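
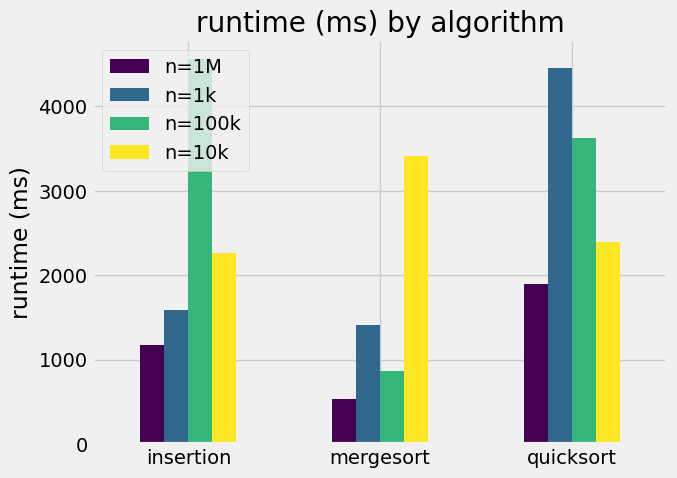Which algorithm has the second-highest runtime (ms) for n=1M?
insertion

Top 3 for n=1M: quicksort ≈ 2000, insertion ≈ 1000, mergesort ≈ 500.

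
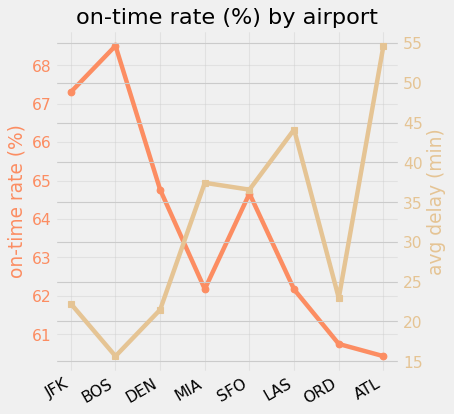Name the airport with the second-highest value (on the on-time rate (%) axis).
Top 3 (on the on-time rate (%) axis): BOS ≈ 69, JFK ≈ 67, DEN ≈ 65.

JFK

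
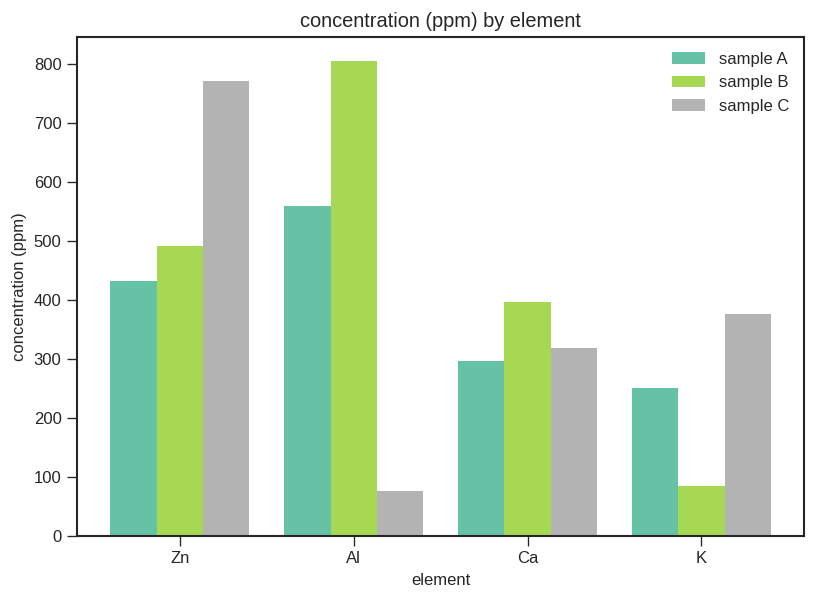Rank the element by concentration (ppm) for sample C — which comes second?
Top 3 for sample C: Zn ≈ 800, K ≈ 400, Ca ≈ 300.

K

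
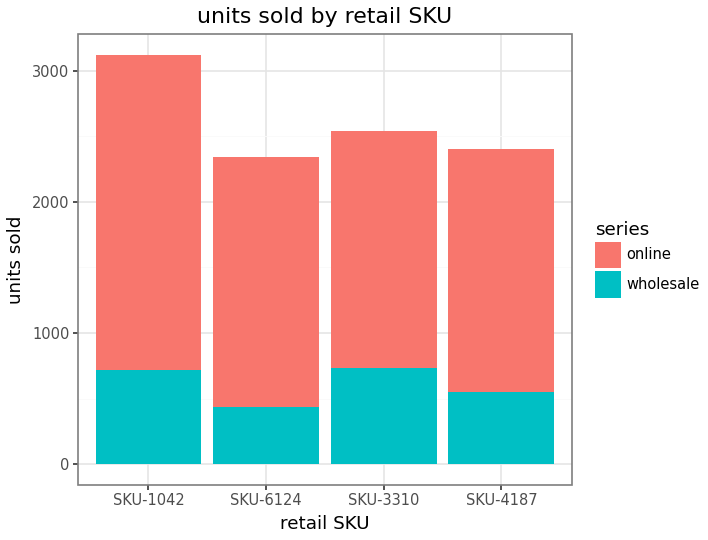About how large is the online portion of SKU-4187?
≈ 2000

online top ≈ 2500, bottom ≈ 500; segment ≈ 2000.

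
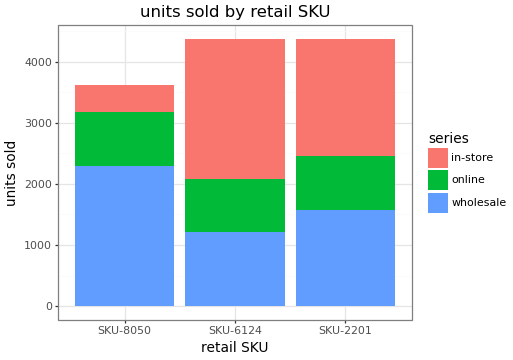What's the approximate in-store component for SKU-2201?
in-store top ≈ 4500, bottom ≈ 2500; segment ≈ 2000.

≈ 2000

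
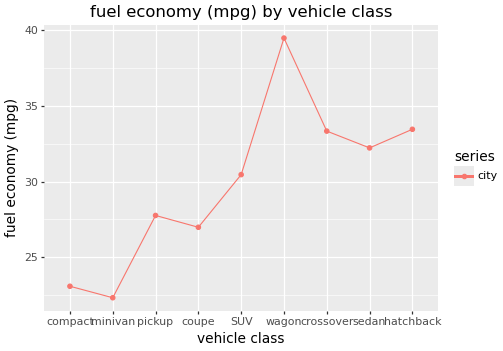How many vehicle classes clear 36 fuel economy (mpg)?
Above 36: wagon.

1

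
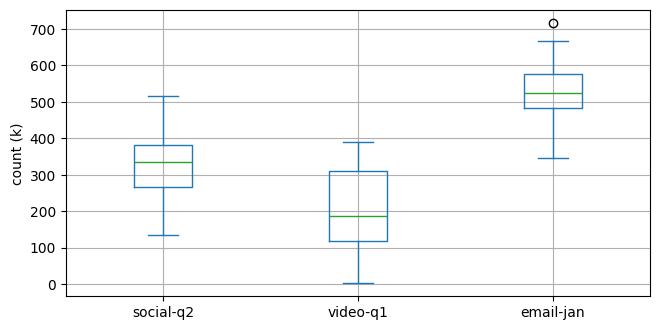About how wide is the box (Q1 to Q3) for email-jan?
Q3 ≈ 575, Q1 ≈ 475; IQR ≈ 100.

≈ 100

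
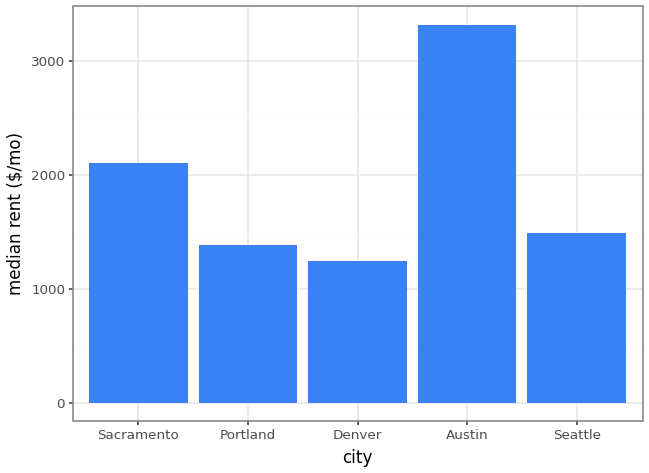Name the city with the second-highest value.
Top 3: Austin ≈ 3500, Sacramento ≈ 2000, Seattle ≈ 1500.

Sacramento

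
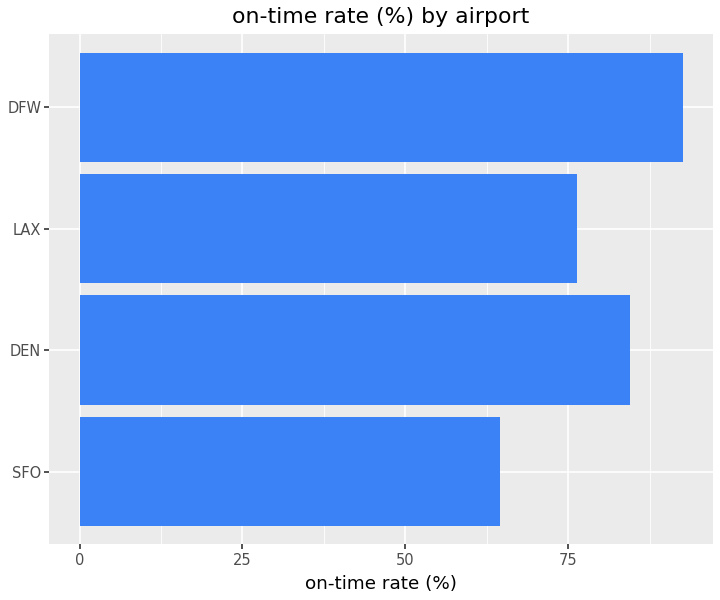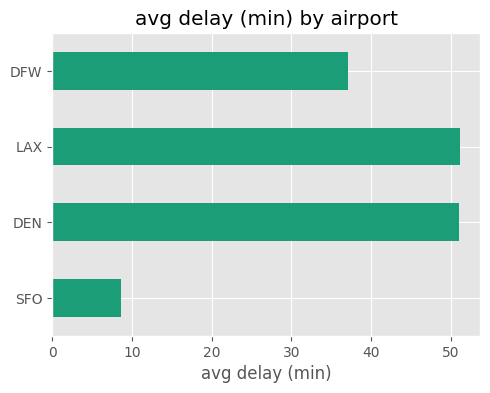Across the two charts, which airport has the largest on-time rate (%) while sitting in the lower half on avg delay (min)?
Chart 2 median avg delay (min) ≈ 45; below-median airports: SFO, DFW. Among those, DFW has the highest on-time rate (%) (≈ 90).

DFW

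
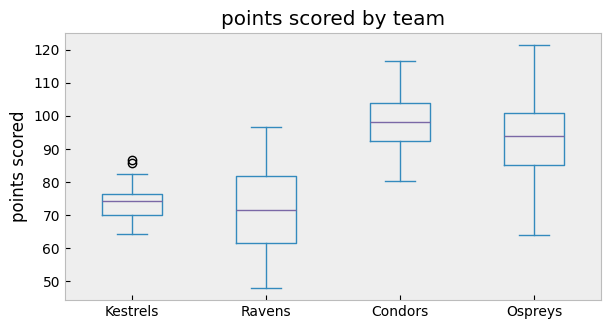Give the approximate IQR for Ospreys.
≈ 15

Q3 ≈ 100, Q1 ≈ 85; IQR ≈ 15.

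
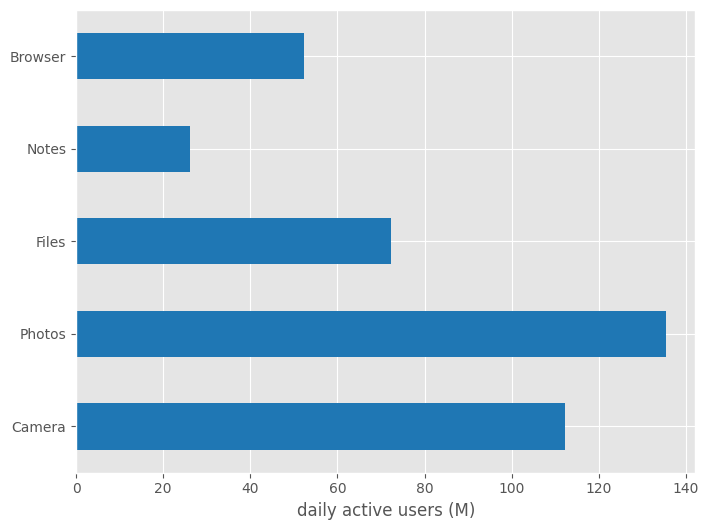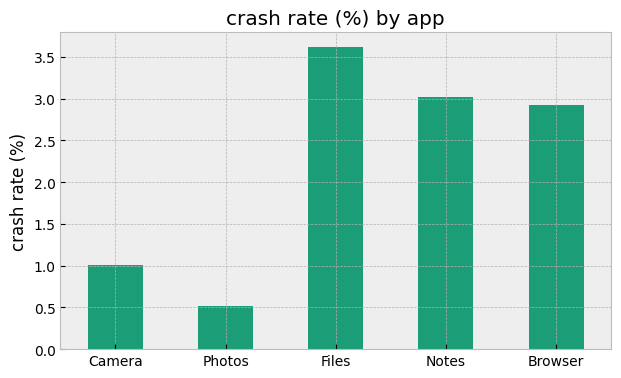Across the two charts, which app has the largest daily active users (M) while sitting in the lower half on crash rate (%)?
Chart 2 median crash rate (%) ≈ 3; below-median apps: Camera, Photos. Among those, Photos has the highest daily active users (M) (≈ 140).

Photos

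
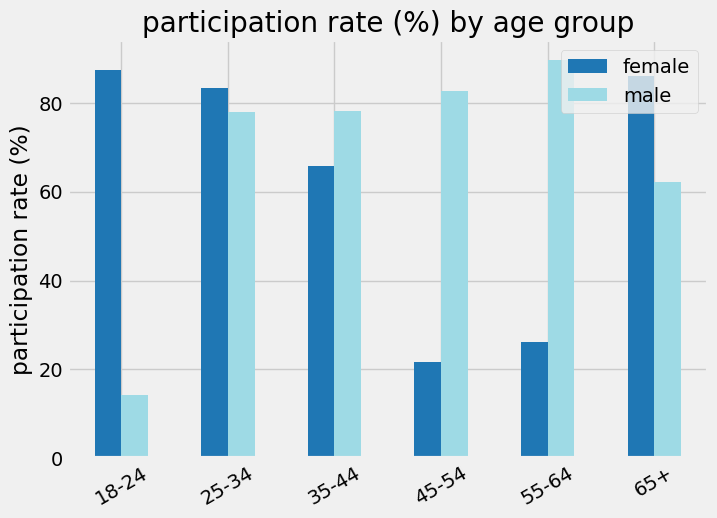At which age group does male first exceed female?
35-44

25-34: male ≈ 80 vs female ≈ 80 (not yet); 35-44: male ≈ 80 vs female ≈ 70 (first crossover).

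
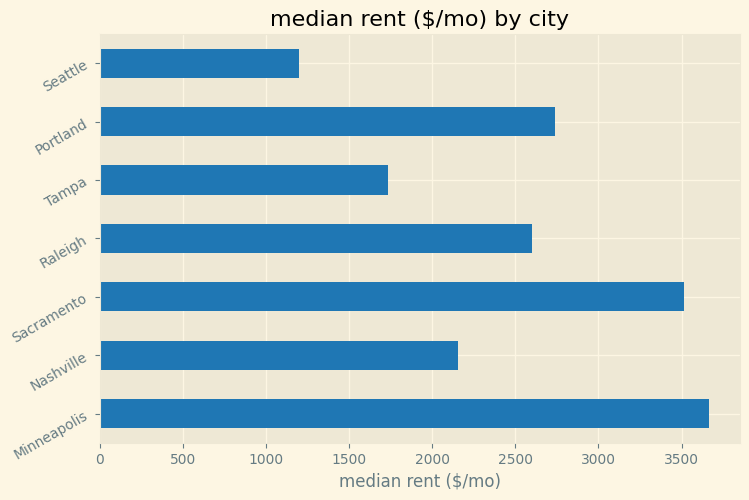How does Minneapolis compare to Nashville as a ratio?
Minneapolis ≈ 3500, Nashville ≈ 2000; 3500/2000 ≈ 1.75.

≈ 1.75×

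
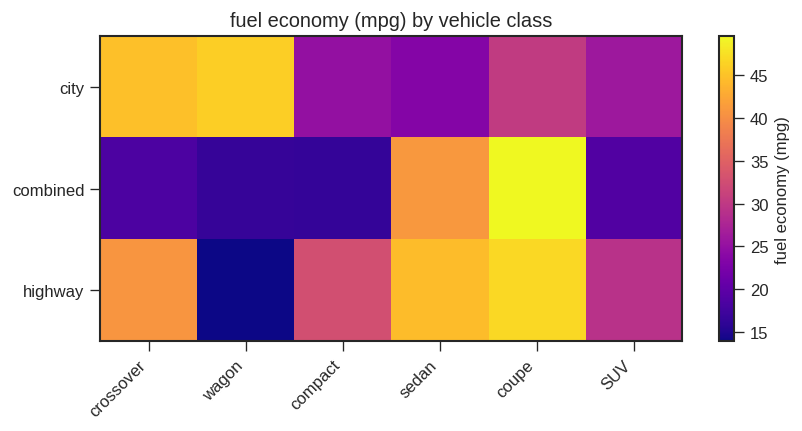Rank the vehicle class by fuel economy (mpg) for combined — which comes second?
sedan

Top 3 for combined: coupe ≈ 50, sedan ≈ 40, SUV ≈ 20.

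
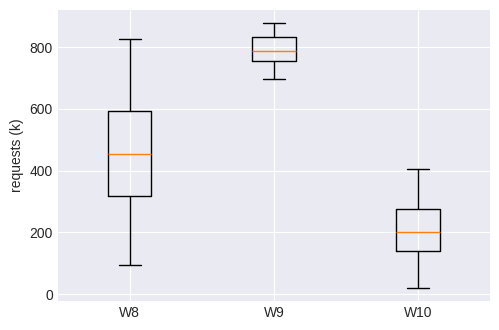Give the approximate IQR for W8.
Q3 ≈ 600, Q1 ≈ 300; IQR ≈ 300.

≈ 300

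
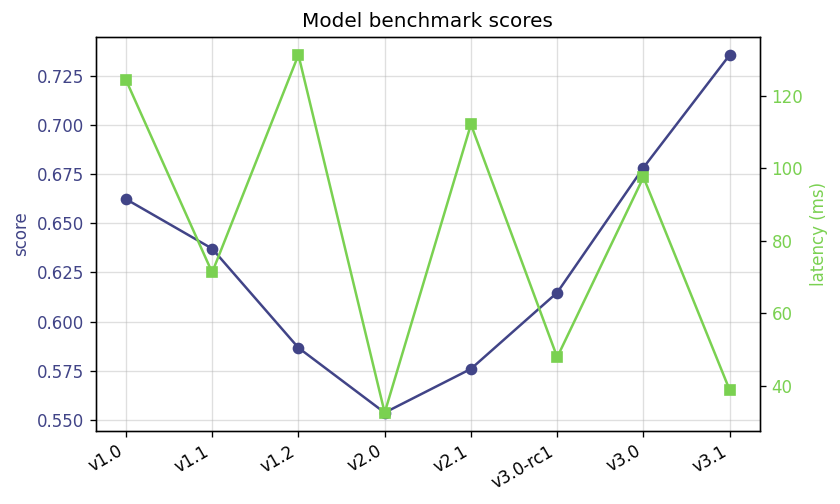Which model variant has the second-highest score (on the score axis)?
v3.0

Top 3 (on the score axis): v3.1 ≈ 0.74, v3.0 ≈ 0.68, v1.0 ≈ 0.66.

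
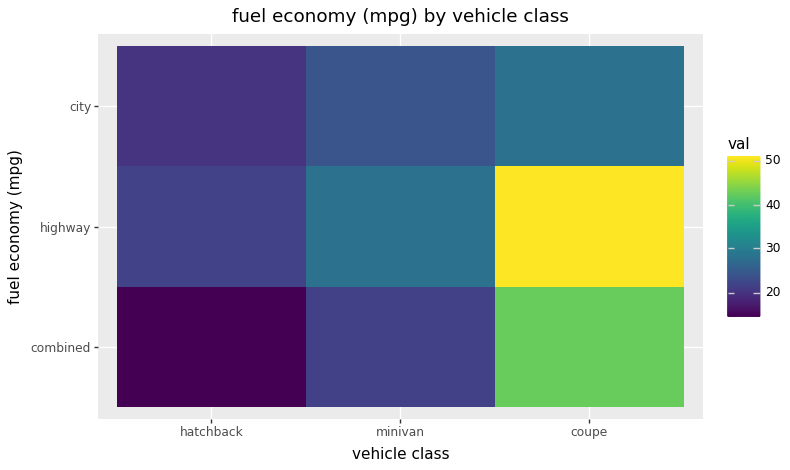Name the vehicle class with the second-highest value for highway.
Top 3 for highway: coupe ≈ 50, minivan ≈ 30, hatchback ≈ 20.

minivan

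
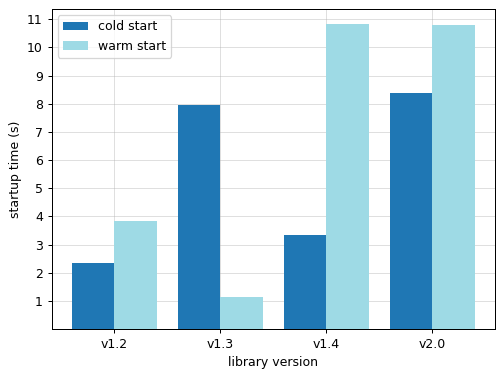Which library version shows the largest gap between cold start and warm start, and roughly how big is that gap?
v1.4: cold start ≈ 3, warm start ≈ 11 → gap ≈ 8. Next-largest (v1.3) is only ≈ 7.

v1.4, ≈ 8 s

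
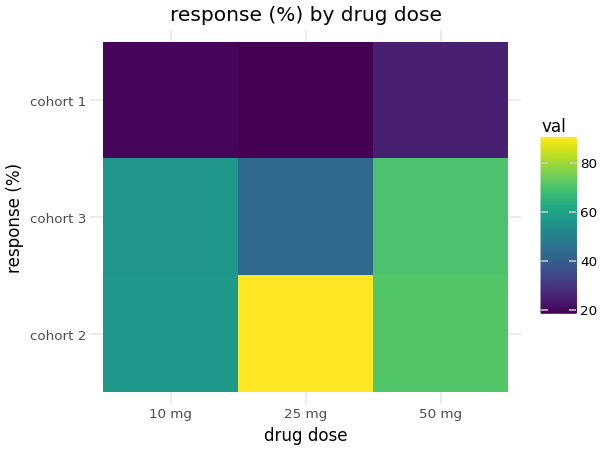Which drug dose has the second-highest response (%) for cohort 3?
Top 3 for cohort 3: 50 mg ≈ 70, 10 mg ≈ 60, 25 mg ≈ 40.

10 mg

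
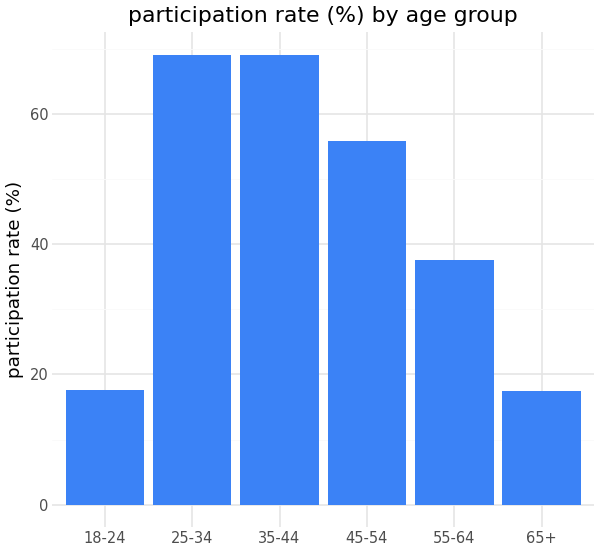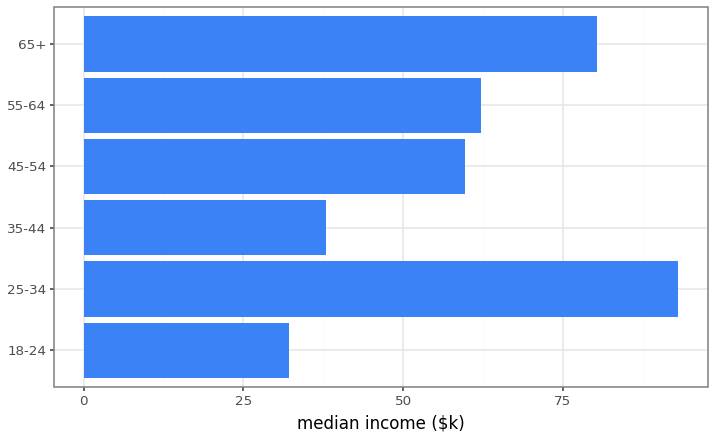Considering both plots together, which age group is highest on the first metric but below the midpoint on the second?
Chart 2 median median income ($k) ≈ 60; below-median age groups: 18-24, 35-44, 45-54. Among those, 35-44 has the highest participation rate (%) (≈ 70).

35-44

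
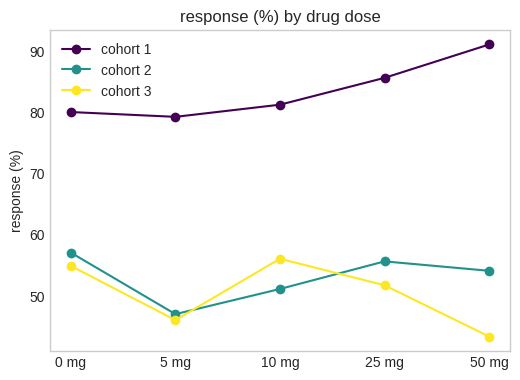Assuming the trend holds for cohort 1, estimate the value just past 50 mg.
Last three: 80, 85, 90 → slope ≈ 5/step → next ≈ 95.

≈ 95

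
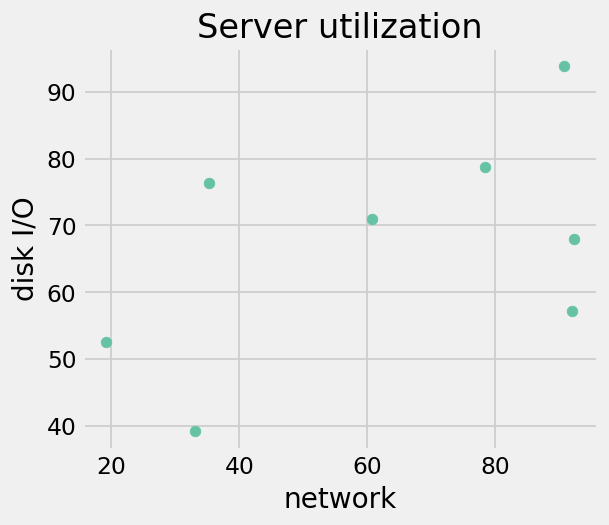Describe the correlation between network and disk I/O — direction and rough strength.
positive, moderate

Points are positively correlated; moderate (|r| ≈ 0.5).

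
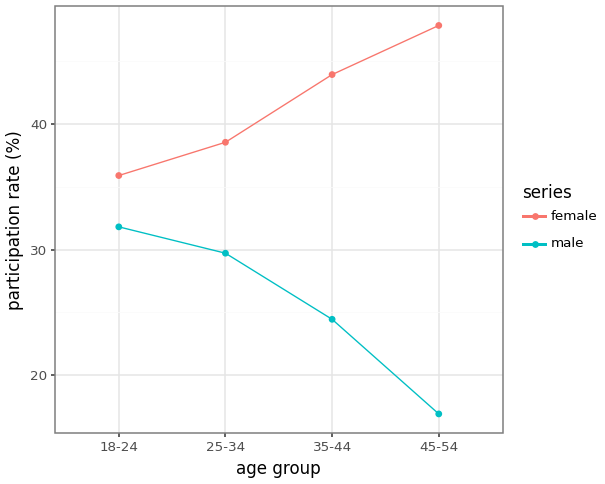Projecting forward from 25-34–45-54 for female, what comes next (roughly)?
≈ 55

Last three: 40, 45, 50 → slope ≈ 5/step → next ≈ 55.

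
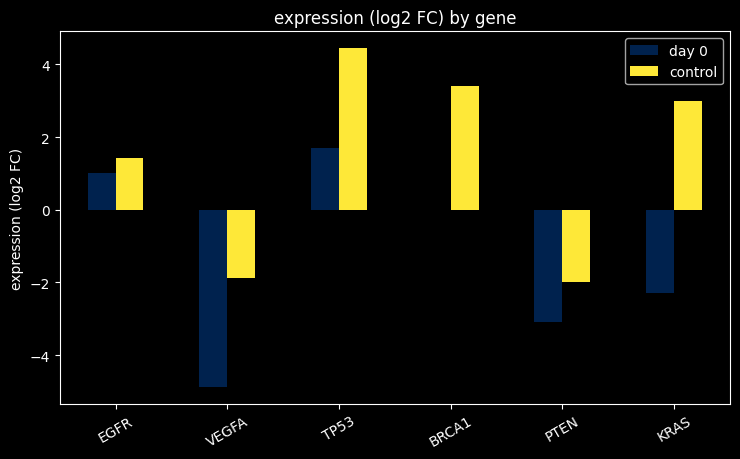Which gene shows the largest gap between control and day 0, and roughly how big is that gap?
KRAS, ≈ 5 log2 FC

KRAS: control ≈ 3, day 0 ≈ -2 → gap ≈ 5. Next-largest (BRCA1) is only ≈ 3.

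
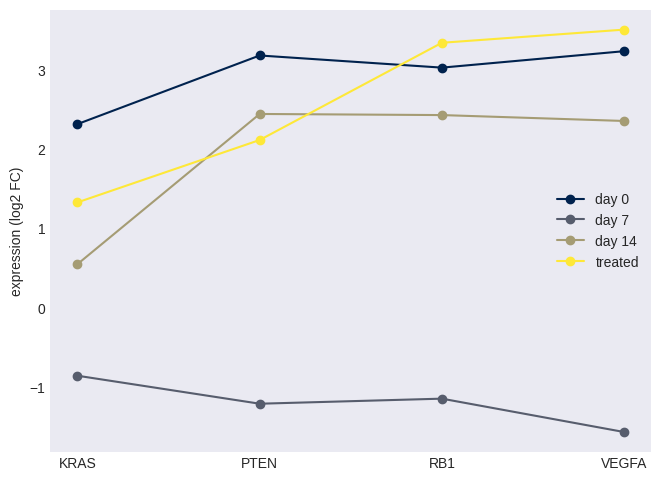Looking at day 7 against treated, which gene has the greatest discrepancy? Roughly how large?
VEGFA: day 7 ≈ -1.5, treated ≈ 3.5 → gap ≈ 5.0. Next-largest (RB1) is only ≈ 4.5.

VEGFA, ≈ 5.0 log2 FC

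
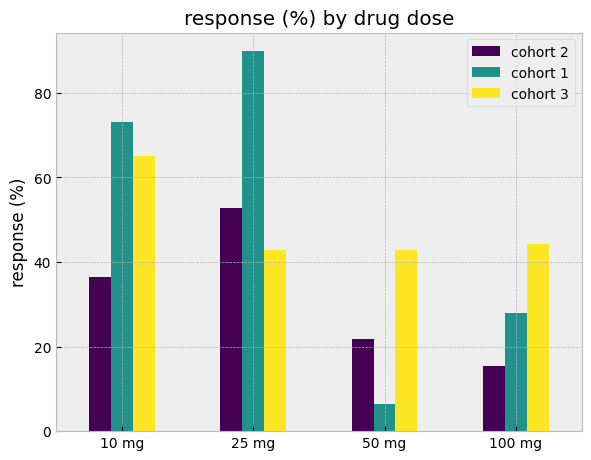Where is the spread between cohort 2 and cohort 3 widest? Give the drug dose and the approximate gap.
10 mg: cohort 2 ≈ 40, cohort 3 ≈ 70 → gap ≈ 30. Next-largest (100 mg) is only ≈ 20.

10 mg, ≈ 30 %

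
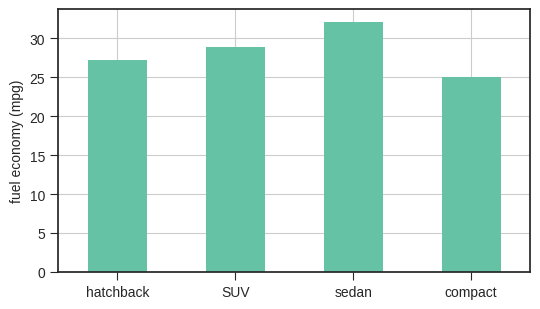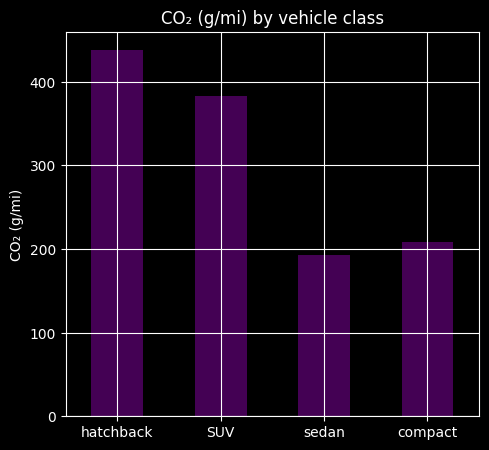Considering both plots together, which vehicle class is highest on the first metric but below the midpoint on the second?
sedan

Chart 2 median CO₂ (g/mi) ≈ 300; below-median vehicle classes: sedan, compact. Among those, sedan has the highest fuel economy (mpg) (≈ 30).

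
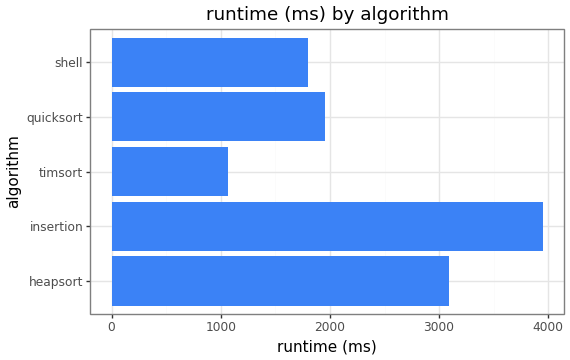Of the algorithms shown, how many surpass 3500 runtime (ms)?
1

Above 3500: insertion.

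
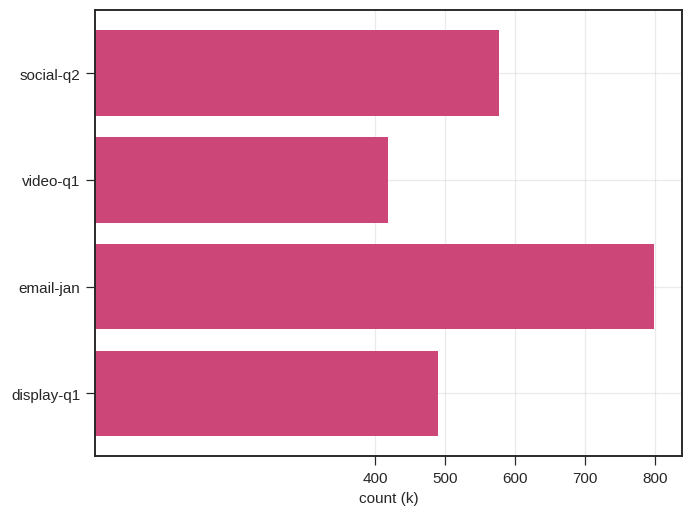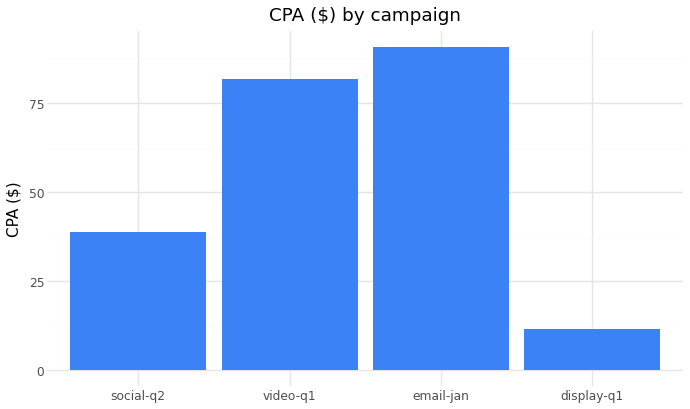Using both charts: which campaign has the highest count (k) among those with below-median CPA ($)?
social-q2

Chart 2 median CPA ($) ≈ 60; below-median campaigns: social-q2, display-q1. Among those, social-q2 has the highest count (k) (≈ 600).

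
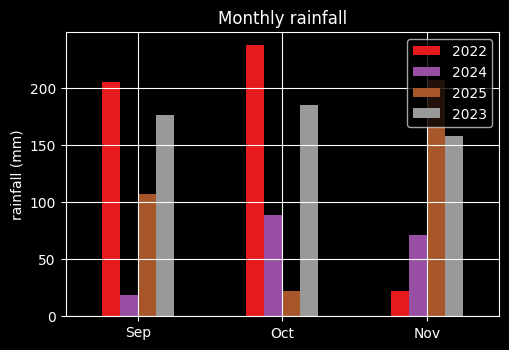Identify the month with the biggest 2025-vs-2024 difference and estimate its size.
Nov: 2025 ≈ 200, 2024 ≈ 80 → gap ≈ 120. Next-largest (Sep) is only ≈ 80.

Nov, ≈ 120 mm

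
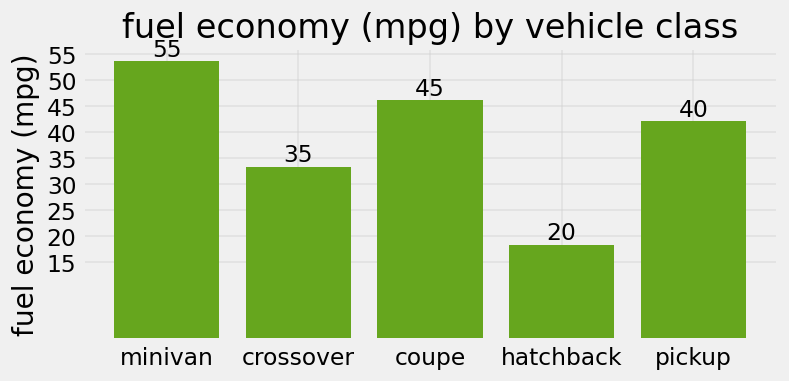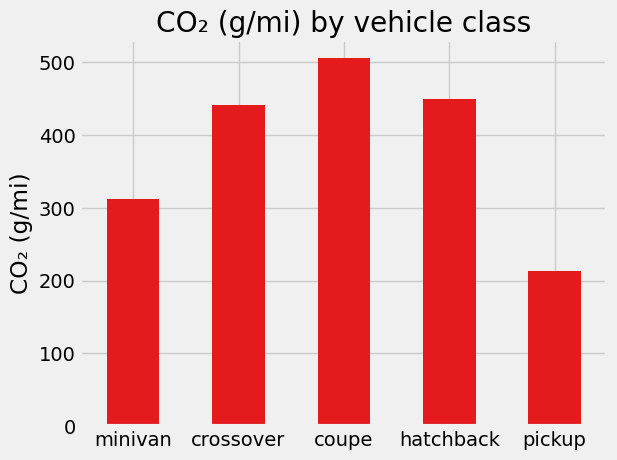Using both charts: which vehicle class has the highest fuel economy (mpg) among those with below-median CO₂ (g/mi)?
minivan

Chart 2 median CO₂ (g/mi) ≈ 450; below-median vehicle classes: minivan, pickup. Among those, minivan has the highest fuel economy (mpg) (≈ 55).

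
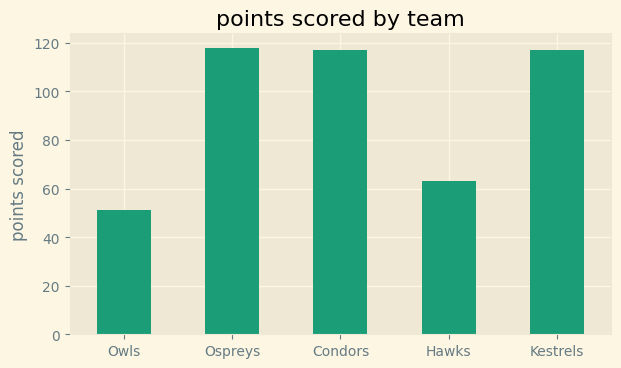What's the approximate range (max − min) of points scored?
Max Ospreys ≈ 120, min Owls ≈ 50; range ≈ 70.

≈ 70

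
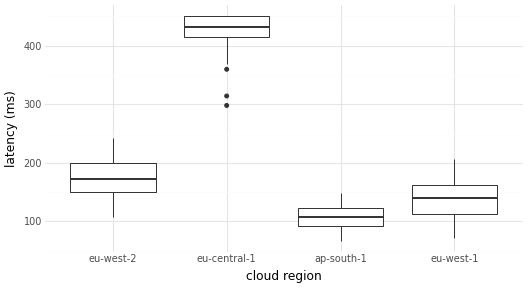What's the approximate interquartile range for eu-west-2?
≈ 50

Q3 ≈ 200, Q1 ≈ 150; IQR ≈ 50.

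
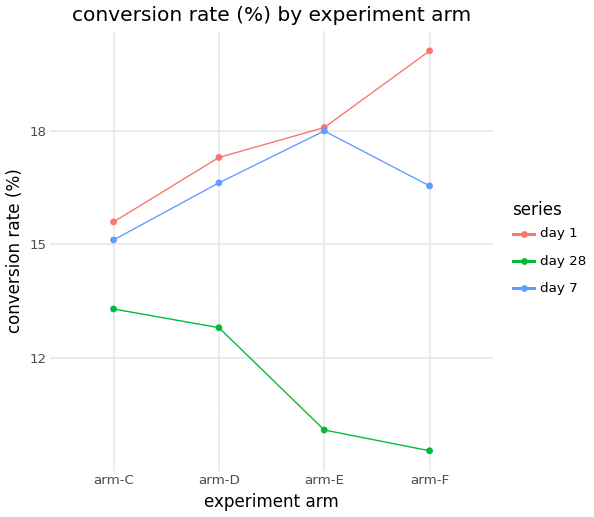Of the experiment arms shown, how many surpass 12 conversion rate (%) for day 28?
2

Above 12: arm-C, arm-D.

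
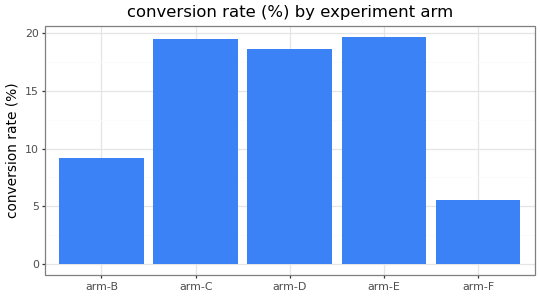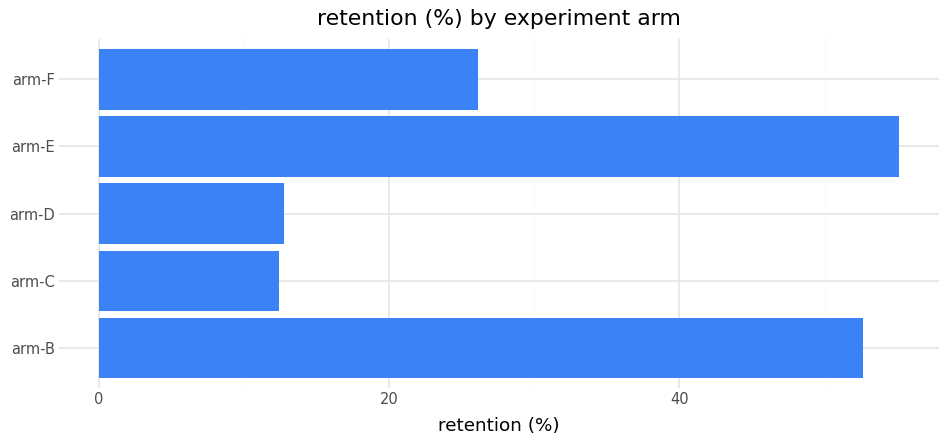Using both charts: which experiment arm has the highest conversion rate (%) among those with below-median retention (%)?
arm-C

Chart 2 median retention (%) ≈ 30; below-median experiment arms: arm-C, arm-D. Among those, arm-C has the highest conversion rate (%) (≈ 20).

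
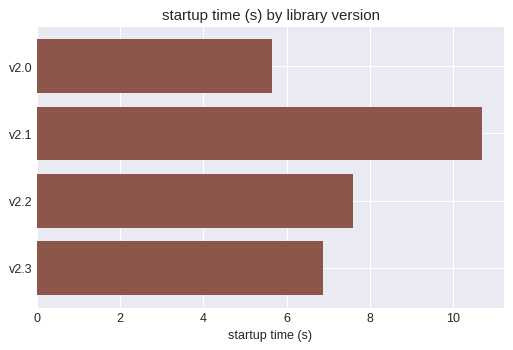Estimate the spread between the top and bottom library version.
≈ 5

Max v2.1 ≈ 11, min v2.0 ≈ 6; range ≈ 5.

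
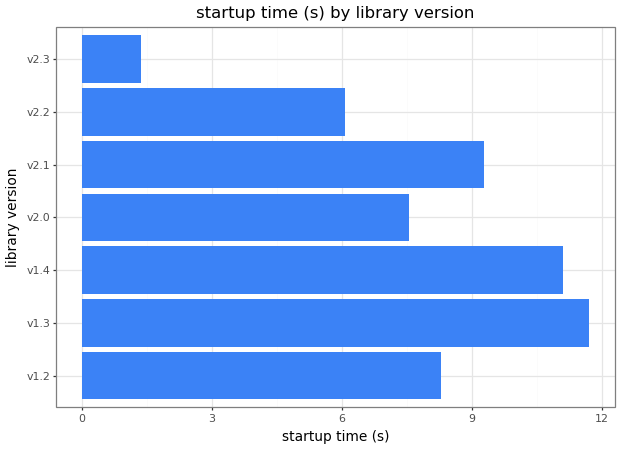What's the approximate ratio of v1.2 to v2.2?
v1.2 ≈ 8, v2.2 ≈ 6; 8/6 ≈ 1.33.

≈ 1.33×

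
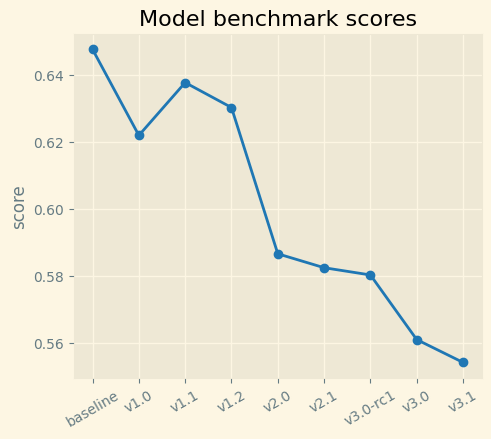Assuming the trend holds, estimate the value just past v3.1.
Last three: 0.58, 0.56, 0.55 → slope ≈ -0.015/step → next ≈ 0.535.

≈ 0.535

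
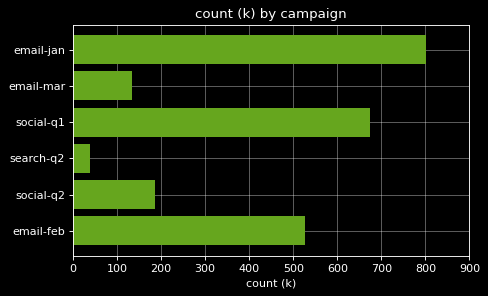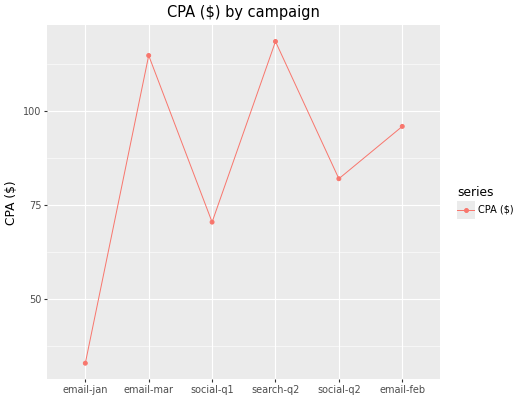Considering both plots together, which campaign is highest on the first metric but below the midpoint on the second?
email-jan

Chart 2 median CPA ($) ≈ 80; below-median campaigns: email-jan, social-q1, social-q2. Among those, email-jan has the highest count (k) (≈ 800).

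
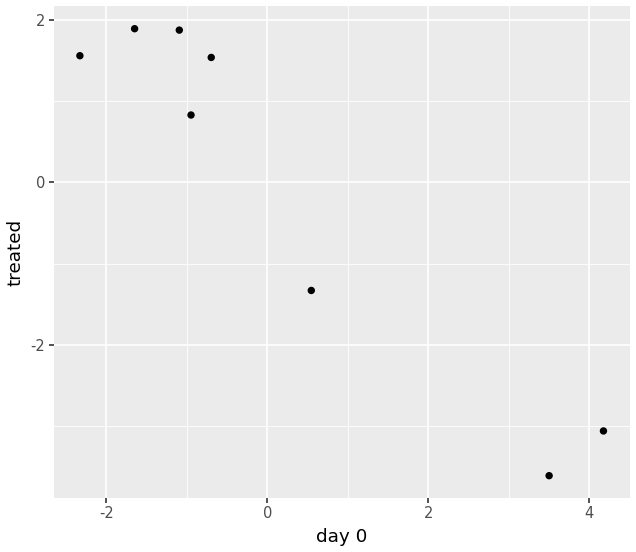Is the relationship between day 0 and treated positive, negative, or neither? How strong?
Points are negatively correlated; strong (|r| ≈ 1.0).

negative, strong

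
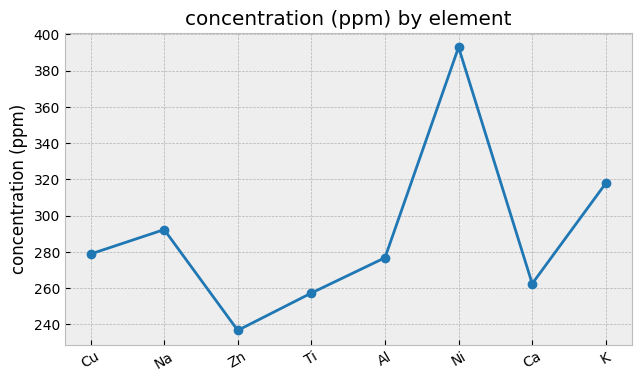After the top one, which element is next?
K

Top 3: Ni ≈ 400, K ≈ 320, Na ≈ 300.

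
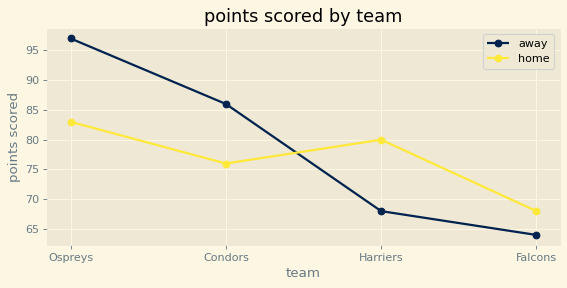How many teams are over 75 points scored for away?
2

Above 75: Ospreys, Condors.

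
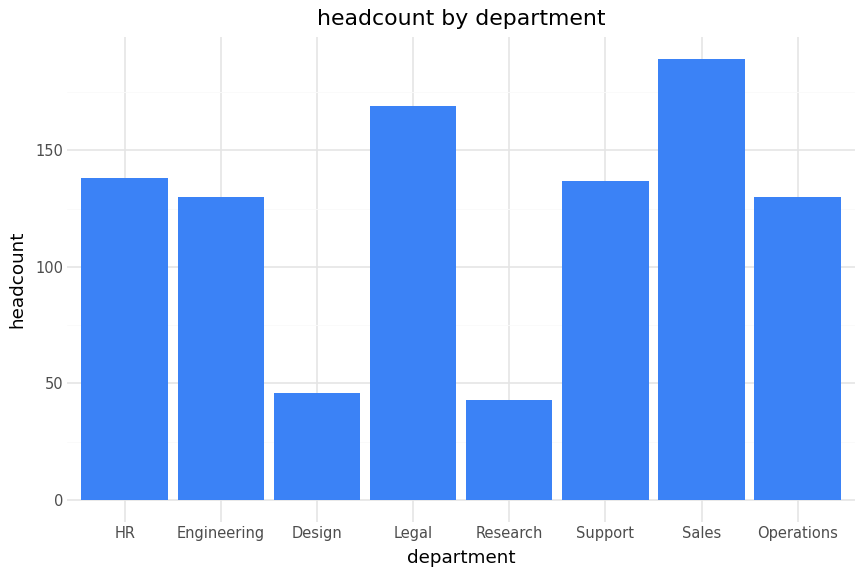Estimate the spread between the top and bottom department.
≈ 140

Max Sales ≈ 180, min Research ≈ 40; range ≈ 140.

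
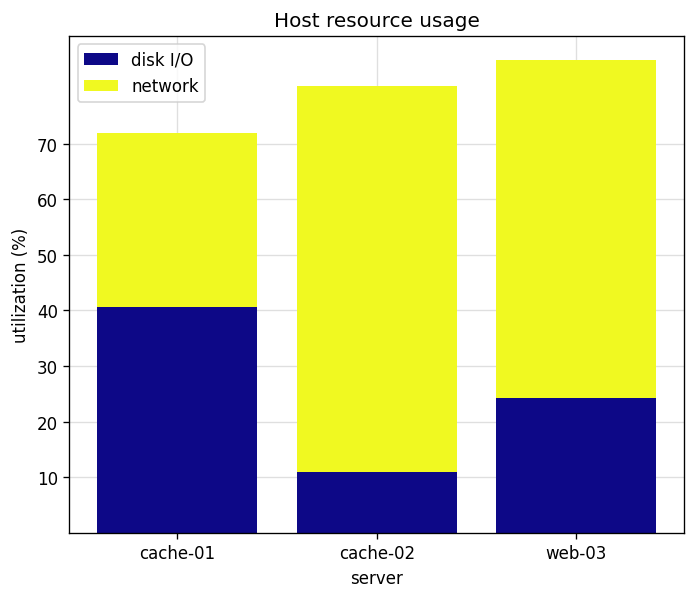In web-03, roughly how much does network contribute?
network top ≈ 90, bottom ≈ 20; segment ≈ 70.

≈ 70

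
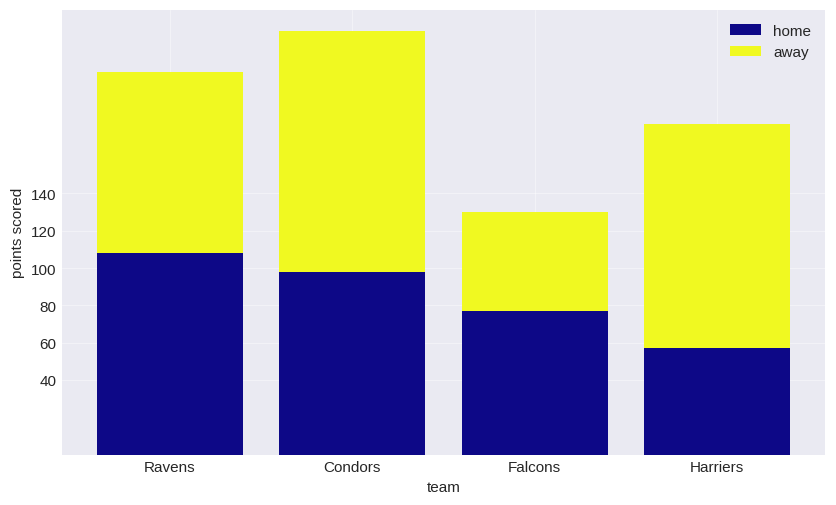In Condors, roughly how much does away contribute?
≈ 120

away top ≈ 220, bottom ≈ 100; segment ≈ 120.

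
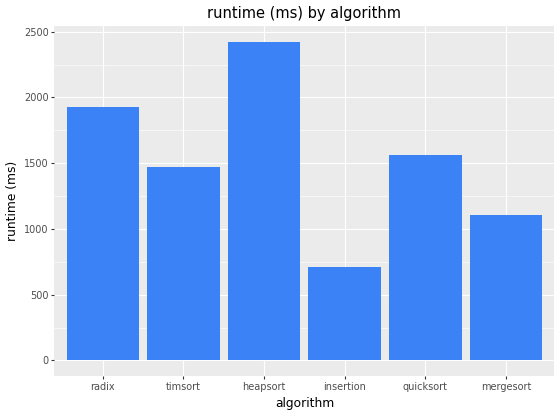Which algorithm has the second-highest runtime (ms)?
Top 3: heapsort ≈ 2500, radix ≈ 2000, quicksort ≈ 1500.

radix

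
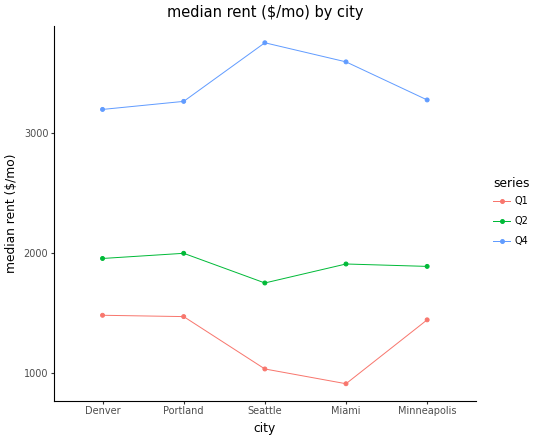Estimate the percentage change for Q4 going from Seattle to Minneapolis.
≈ -12.5%

Seattle ≈ 4000, Minneapolis ≈ 3500; (3500 − 4000) / 4000 ≈ -12.5%.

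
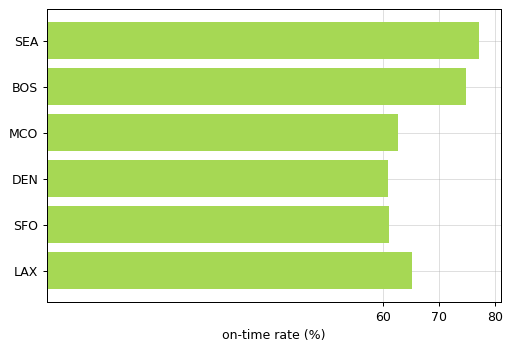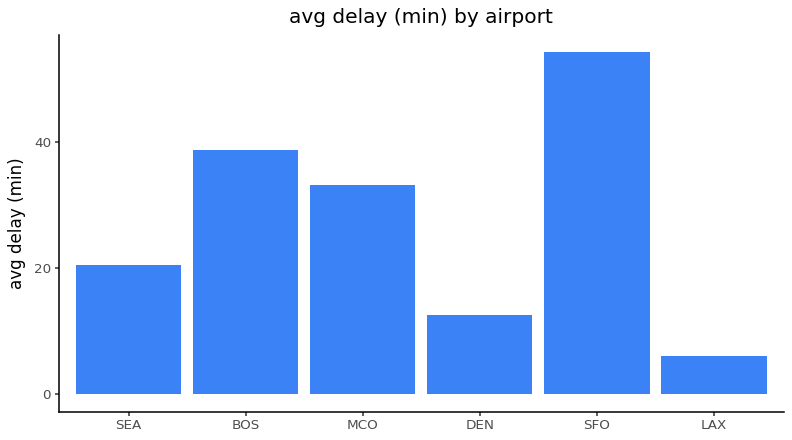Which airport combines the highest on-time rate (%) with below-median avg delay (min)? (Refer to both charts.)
SEA

Chart 2 median avg delay (min) ≈ 25; below-median airports: SEA, DEN, LAX. Among those, SEA has the highest on-time rate (%) (≈ 80).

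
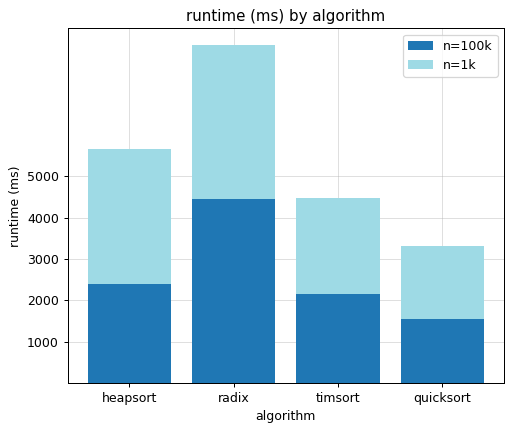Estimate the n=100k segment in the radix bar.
≈ 4000

n=100k top ≈ 4000, bottom ≈ 0; segment ≈ 4000.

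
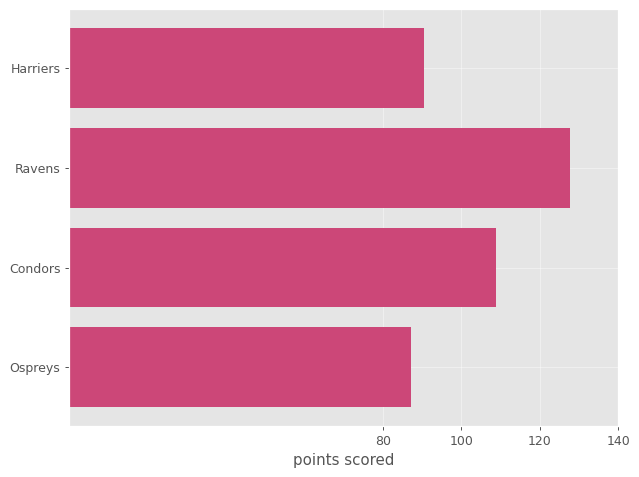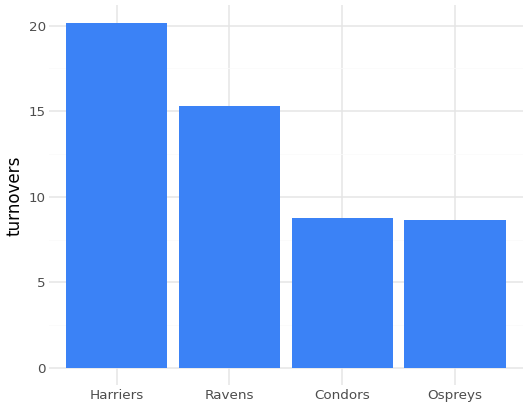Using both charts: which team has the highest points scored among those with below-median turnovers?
Condors

Chart 2 median turnovers ≈ 12; below-median teams: Condors, Ospreys. Among those, Condors has the highest points scored (≈ 100).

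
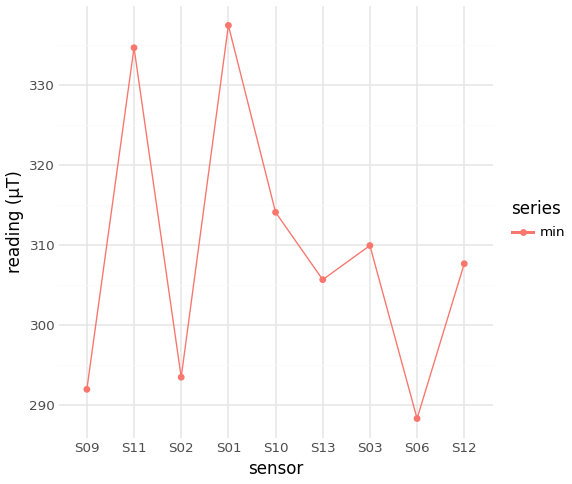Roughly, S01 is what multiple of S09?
≈ 1.16×

S01 ≈ 335, S09 ≈ 290; 335/290 ≈ 1.16.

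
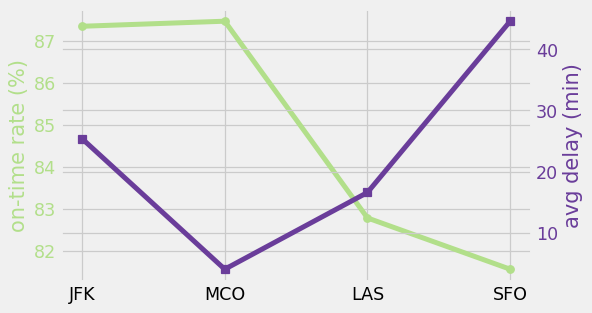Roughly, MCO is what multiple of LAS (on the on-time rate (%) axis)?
MCO ≈ 87.5, LAS ≈ 83.0; 87.5/83.0 ≈ 1.05.

≈ 1.05×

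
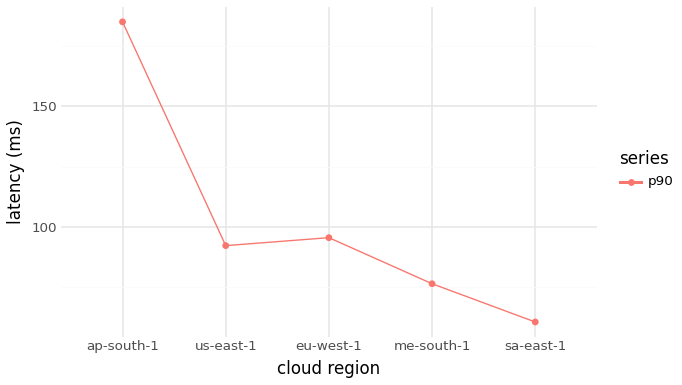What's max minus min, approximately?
≈ 120

Max ap-south-1 ≈ 180, min sa-east-1 ≈ 60; range ≈ 120.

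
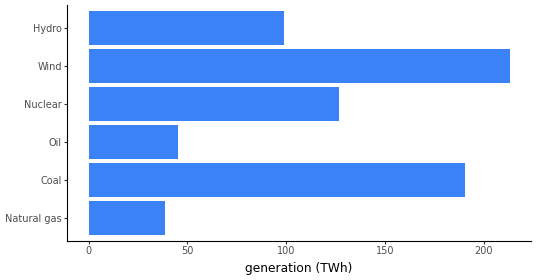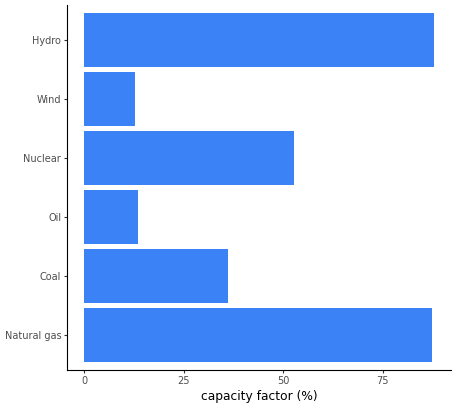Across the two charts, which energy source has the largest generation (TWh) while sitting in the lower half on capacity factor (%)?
Wind

Chart 2 median capacity factor (%) ≈ 40; below-median energy sources: Coal, Oil, Wind. Among those, Wind has the highest generation (TWh) (≈ 220).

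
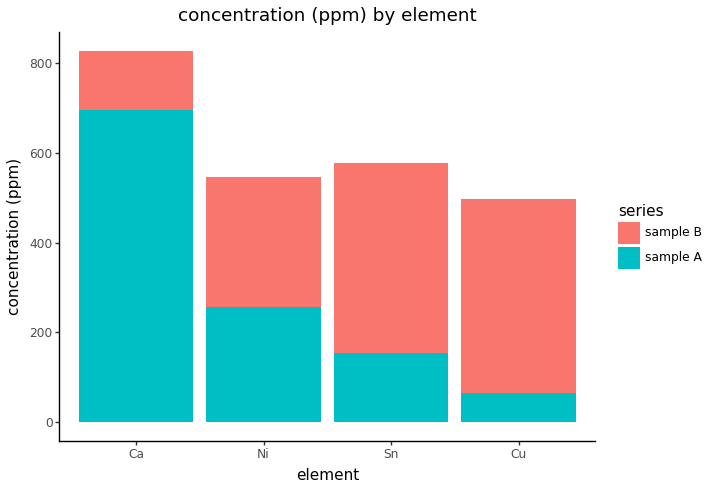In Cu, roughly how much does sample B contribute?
≈ 400

sample B top ≈ 500, bottom ≈ 100; segment ≈ 400.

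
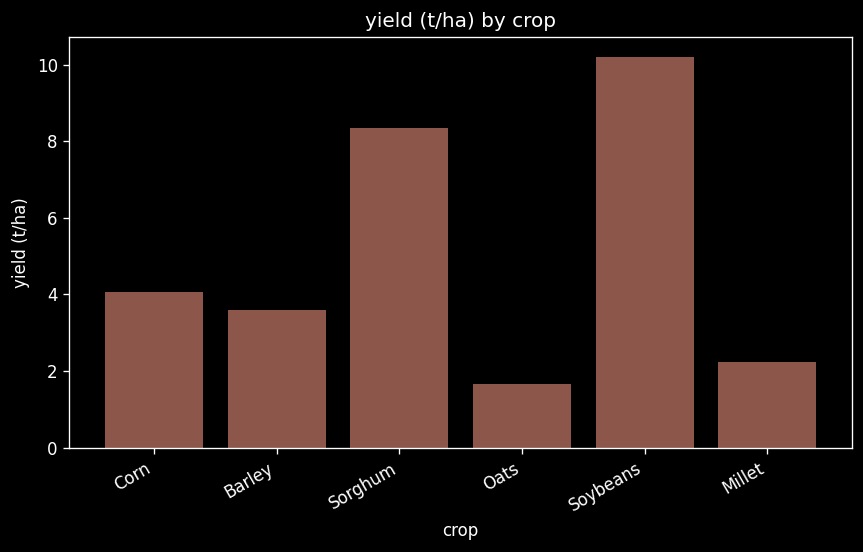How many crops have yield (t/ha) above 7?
Above 7: Sorghum, Soybeans.

2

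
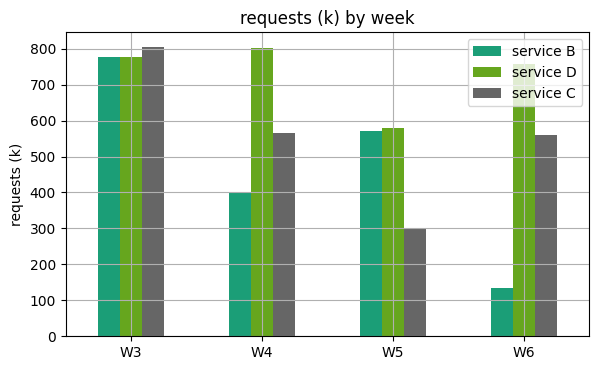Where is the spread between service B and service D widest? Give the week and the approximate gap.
W6: service B ≈ 100, service D ≈ 800 → gap ≈ 700. Next-largest (W4) is only ≈ 400.

W6, ≈ 700 k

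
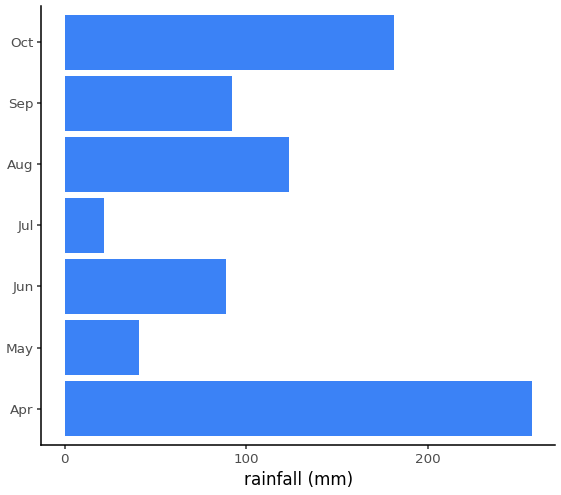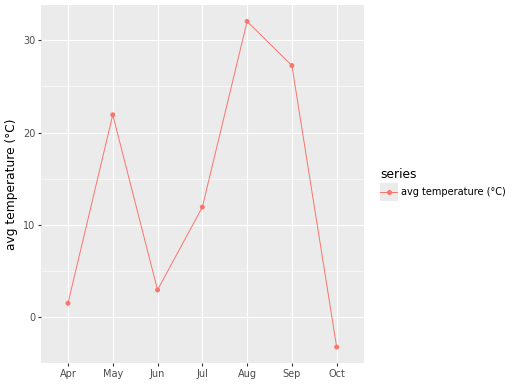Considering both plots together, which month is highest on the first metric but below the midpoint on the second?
Apr

Chart 2 median avg temperature (°C) ≈ 10; below-median months: Apr, Jun, Oct. Among those, Apr has the highest rainfall (mm) (≈ 250).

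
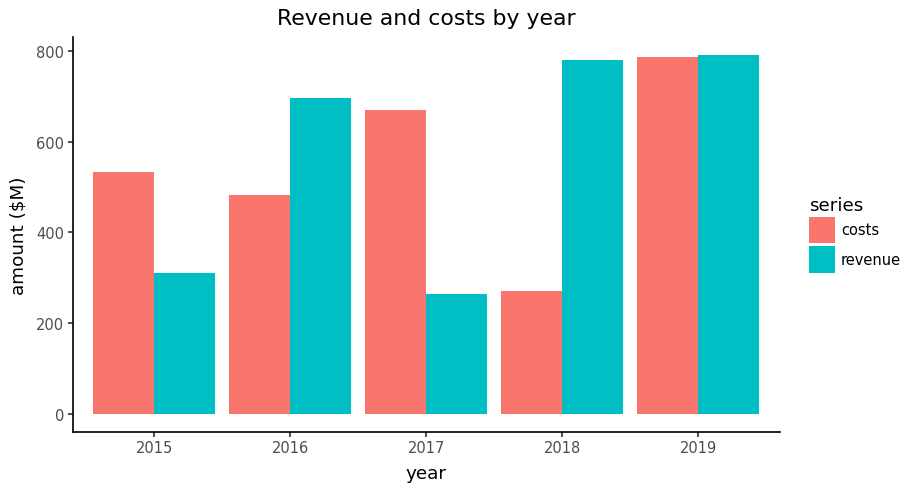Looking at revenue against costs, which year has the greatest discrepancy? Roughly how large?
2018, ≈ 500 $M

2018: revenue ≈ 800, costs ≈ 300 → gap ≈ 500. Next-largest (2017) is only ≈ 400.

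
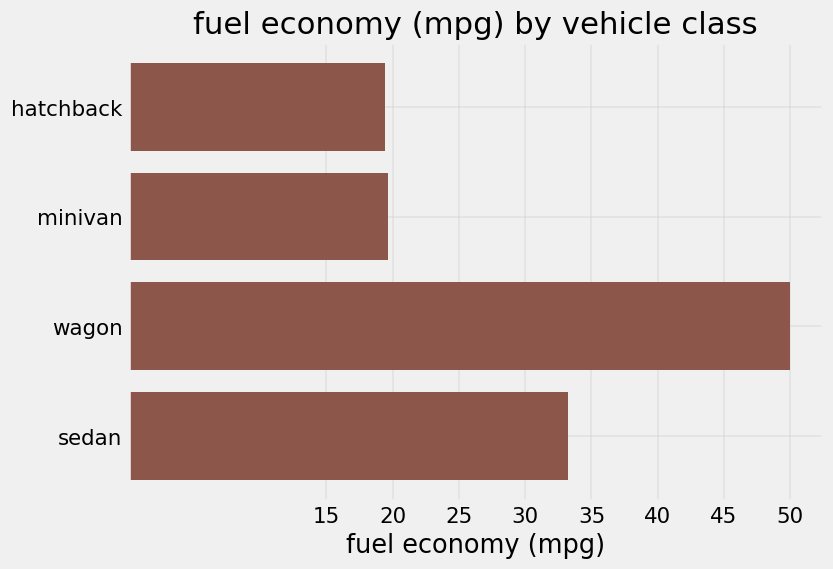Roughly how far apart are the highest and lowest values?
Max wagon ≈ 50, min hatchback ≈ 20; range ≈ 30.

≈ 30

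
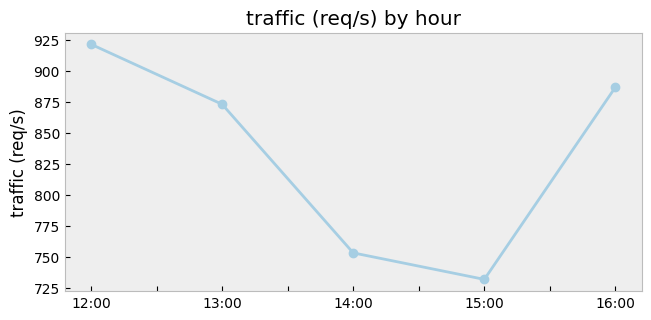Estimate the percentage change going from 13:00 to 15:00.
13:00 ≈ 880, 15:00 ≈ 740; (740 − 880) / 880 ≈ -15.9%.

≈ -15.9%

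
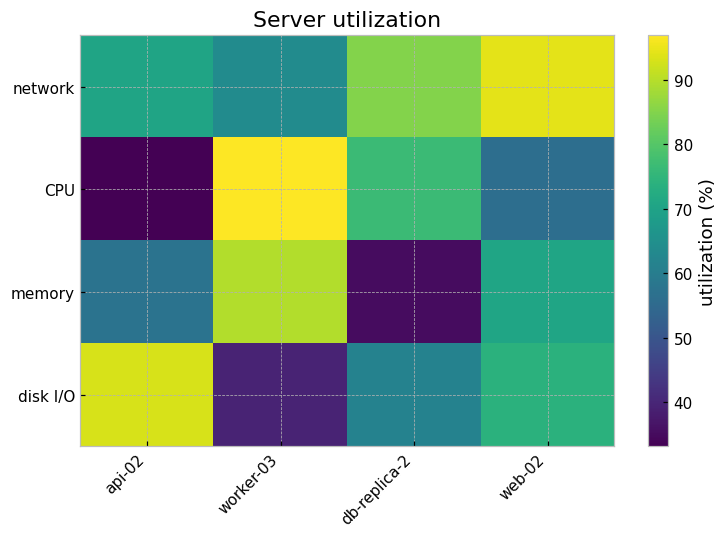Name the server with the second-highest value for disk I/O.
Top 3 for disk I/O: api-02 ≈ 90, web-02 ≈ 70, db-replica-2 ≈ 60.

web-02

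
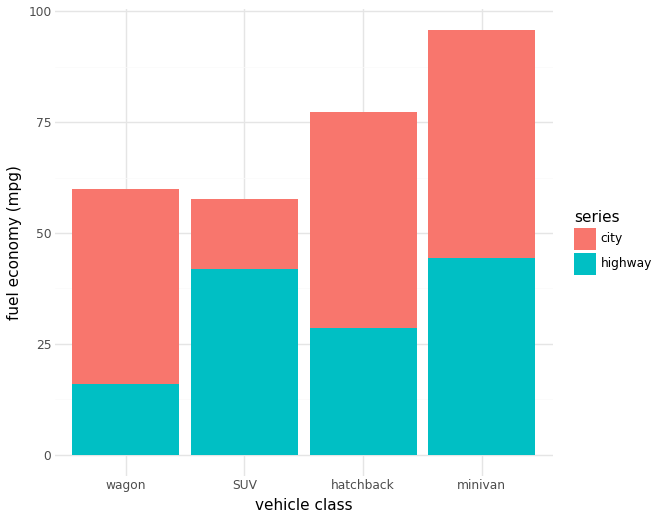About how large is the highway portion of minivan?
highway top ≈ 40, bottom ≈ 0; segment ≈ 40.

≈ 40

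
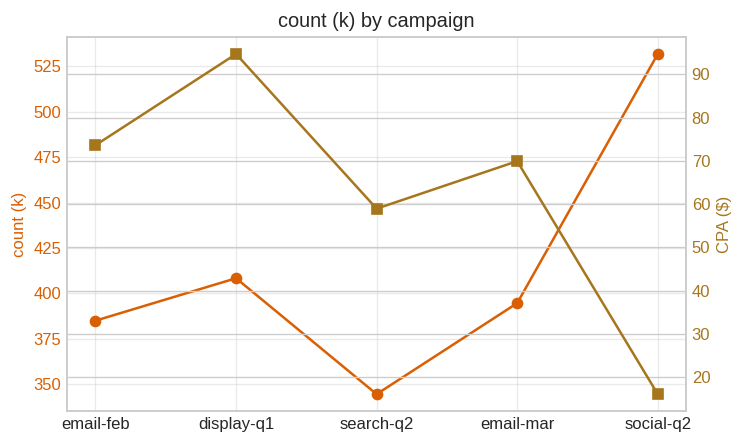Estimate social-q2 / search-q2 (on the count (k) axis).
social-q2 ≈ 540, search-q2 ≈ 340; 540/340 ≈ 1.59.

≈ 1.59×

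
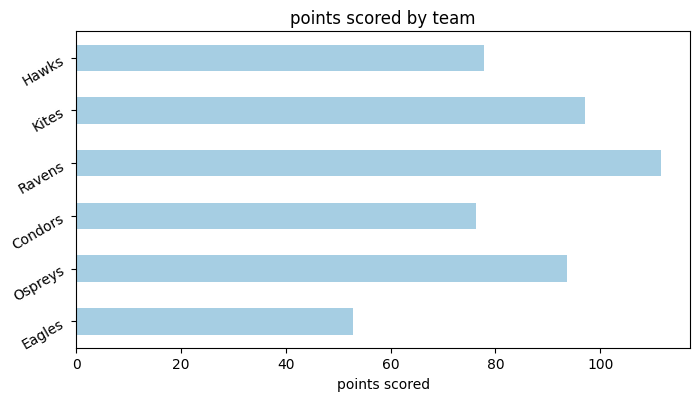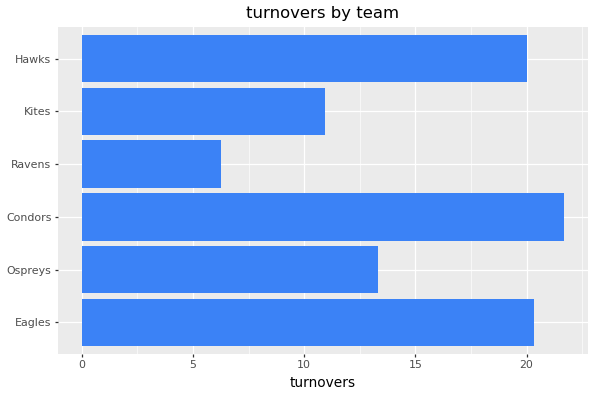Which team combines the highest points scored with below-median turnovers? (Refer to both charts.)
Ravens

Chart 2 median turnovers ≈ 16; below-median teams: Ospreys, Ravens, Kites. Among those, Ravens has the highest points scored (≈ 120).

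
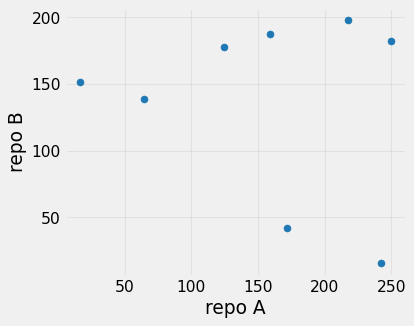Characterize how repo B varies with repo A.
no clear correlation

Points are roughly uncorrelated; weak (|r| ≈ 0.2).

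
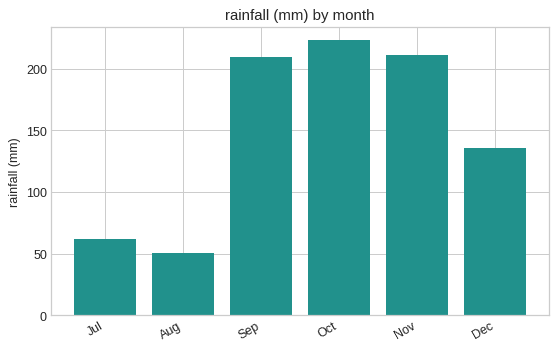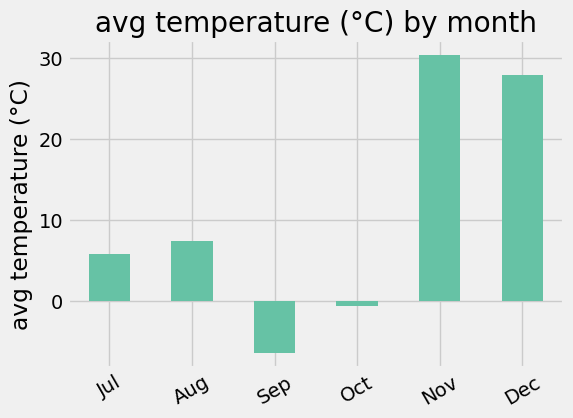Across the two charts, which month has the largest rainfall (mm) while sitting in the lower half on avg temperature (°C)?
Oct

Chart 2 median avg temperature (°C) ≈ 5; below-median months: Jul, Sep, Oct. Among those, Oct has the highest rainfall (mm) (≈ 225).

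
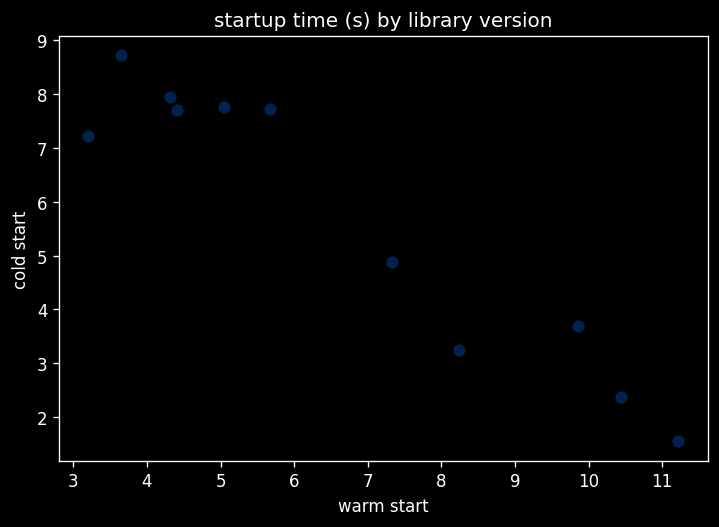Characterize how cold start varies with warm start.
negative, strong

Points are negatively correlated; strong (|r| ≈ 1.0).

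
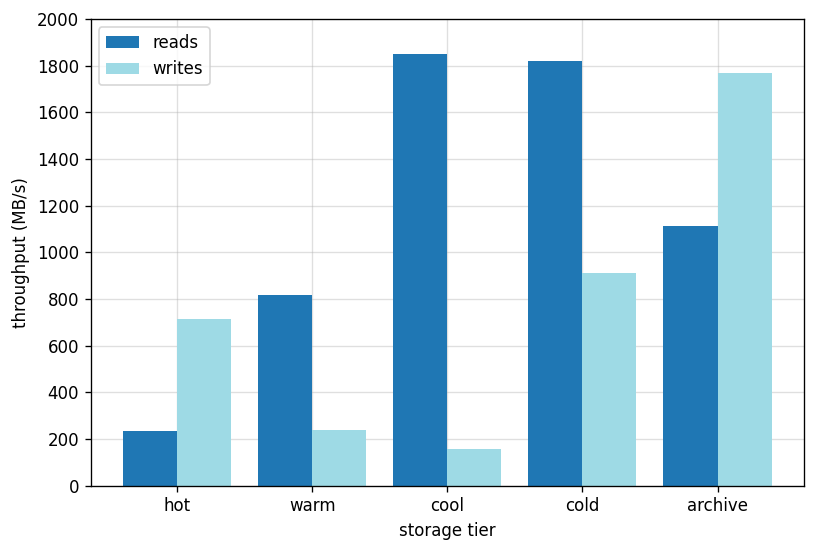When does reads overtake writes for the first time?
warm

hot: reads ≈ 200 vs writes ≈ 800 (not yet); warm: reads ≈ 800 vs writes ≈ 200 (first crossover).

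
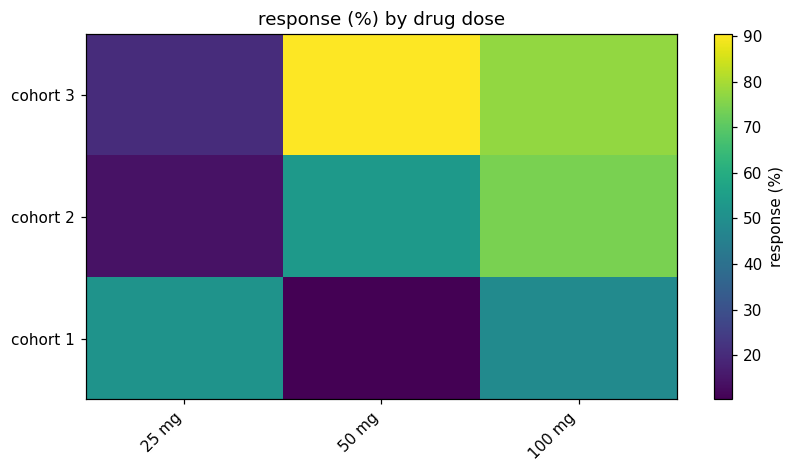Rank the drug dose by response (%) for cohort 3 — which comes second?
100 mg

Top 3 for cohort 3: 50 mg ≈ 90, 100 mg ≈ 80, 25 mg ≈ 20.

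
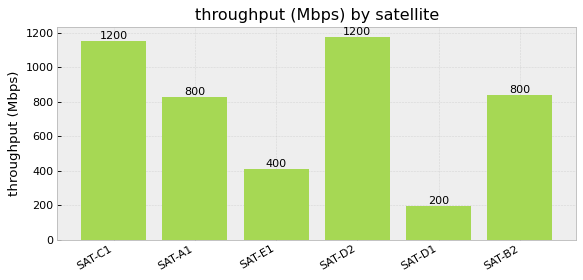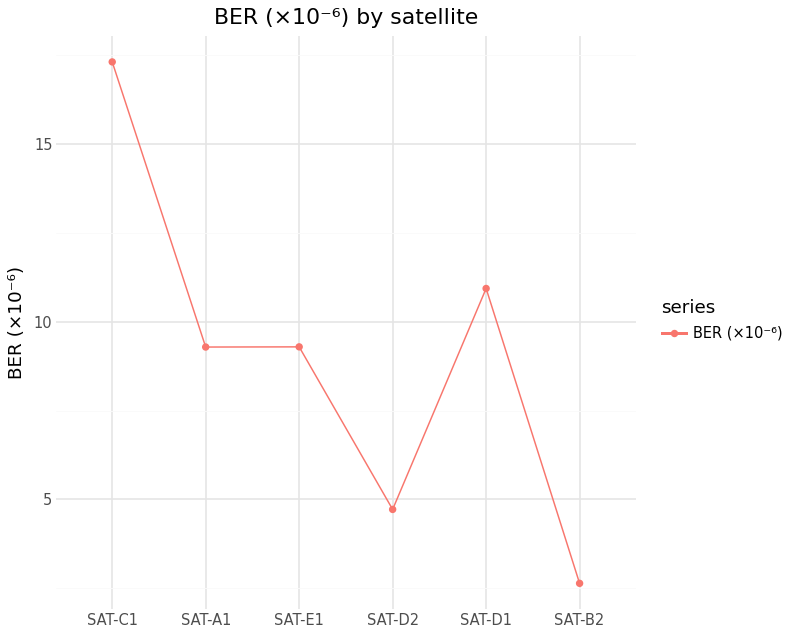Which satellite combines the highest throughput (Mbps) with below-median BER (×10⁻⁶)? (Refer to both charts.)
Chart 2 median BER (×10⁻⁶) ≈ 10; below-median satellites: SAT-A1, SAT-D2, SAT-B2. Among those, SAT-D2 has the highest throughput (Mbps) (≈ 1200).

SAT-D2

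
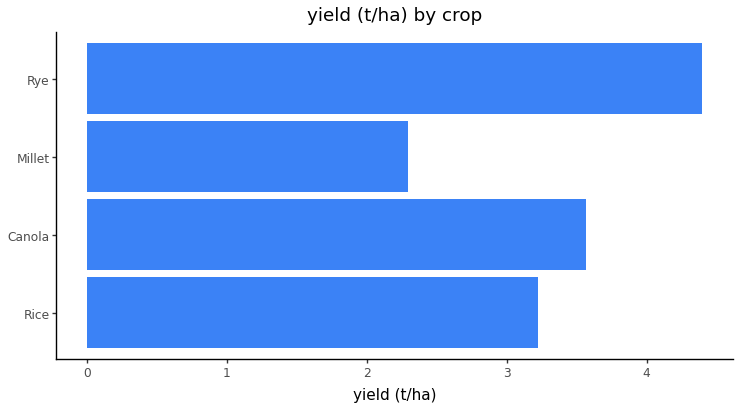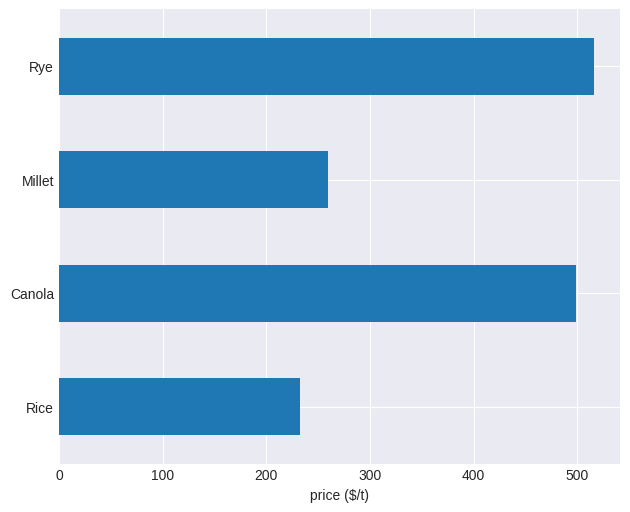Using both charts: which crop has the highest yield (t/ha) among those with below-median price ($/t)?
Rice

Chart 2 median price ($/t) ≈ 400; below-median crops: Rice, Millet. Among those, Rice has the highest yield (t/ha) (≈ 3).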